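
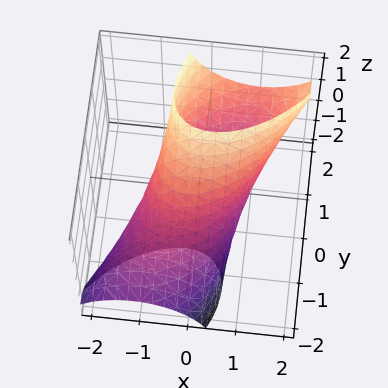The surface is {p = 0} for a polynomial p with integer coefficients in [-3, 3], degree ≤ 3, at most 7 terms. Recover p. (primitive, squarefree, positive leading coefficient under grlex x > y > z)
2*x^2 - 2*x*y + 2*y^2 - 3*y*z + z^2 - 2

First, degree: the shape is more complex than any degree-1 surface, so deg p = 2.
Then, reading off the gridlines: among the integer gridlines, it crosses the y-axis at y ∈ {-1, 1}; among the integer gridlines, it crosses the x-axis at x ∈ {-1, 1}.
Finally, the integer polynomial consistent with all of this is the stated p.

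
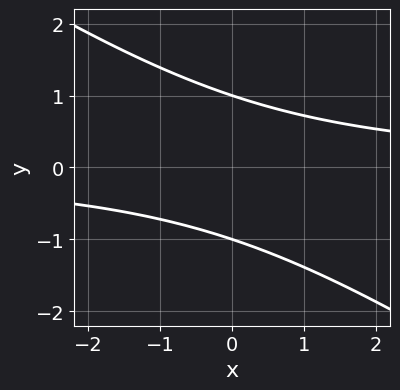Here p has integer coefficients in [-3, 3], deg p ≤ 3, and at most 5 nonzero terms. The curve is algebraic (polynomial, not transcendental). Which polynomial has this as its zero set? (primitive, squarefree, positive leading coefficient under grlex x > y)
2*x*y + 3*y^2 - 3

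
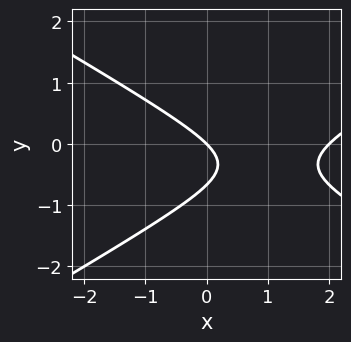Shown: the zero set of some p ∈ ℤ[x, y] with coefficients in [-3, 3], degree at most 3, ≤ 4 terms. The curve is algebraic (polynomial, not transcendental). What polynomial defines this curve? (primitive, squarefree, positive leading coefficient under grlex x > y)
1. Degree: a generic line meets the curve in up to 2 points, so deg p = 2.
2. Observable constraints: the x-axis gridline crossings are at x ∈ {0, 2}; one y-axis crossing is at y = 0.
3. These observations pin down the coefficients.

x^2 - 3*y^2 - 2*x - 2*y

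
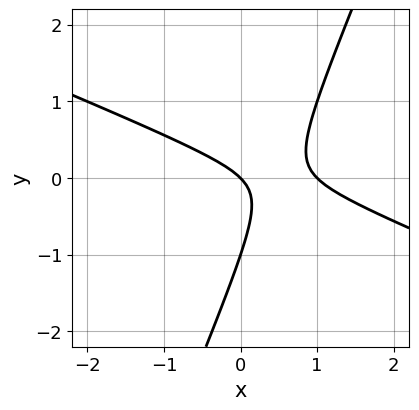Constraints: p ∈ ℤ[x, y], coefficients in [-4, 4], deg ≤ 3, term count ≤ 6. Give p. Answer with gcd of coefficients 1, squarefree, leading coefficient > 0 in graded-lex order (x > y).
x^2 + 2*x*y - y^2 - x - y

The degree is 2 — no degree-1 curve has this shape.
Observable constraints: the x-axis gridline crossings are at x ∈ {0, 1}; among the integer gridlines, it crosses the y-axis at y ∈ {-1, 0}.
Putting this together gives p.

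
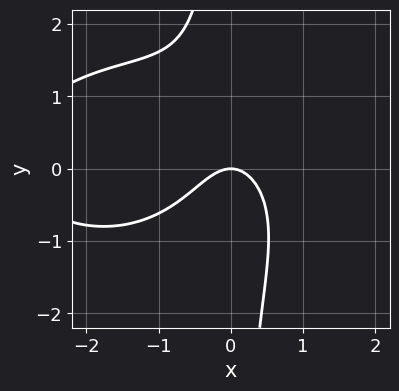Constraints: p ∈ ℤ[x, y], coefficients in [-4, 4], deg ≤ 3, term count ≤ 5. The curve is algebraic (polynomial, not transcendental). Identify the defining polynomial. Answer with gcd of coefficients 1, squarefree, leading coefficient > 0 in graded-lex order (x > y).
x^3 + 2*x*y^2 + 3*x^2 + 2*y

(a) The degree is 3 — no degree-2 curve has this shape.
(b) From the axis intercepts and sections: it meets the x-axis at x = 0 (among the integer gridlines); one y-axis crossing is at y = 0.
(c) Fitting integer coefficients to these (and the overall shape) gives p.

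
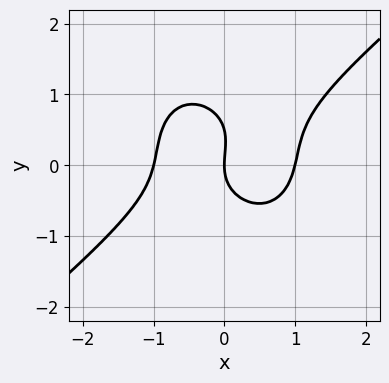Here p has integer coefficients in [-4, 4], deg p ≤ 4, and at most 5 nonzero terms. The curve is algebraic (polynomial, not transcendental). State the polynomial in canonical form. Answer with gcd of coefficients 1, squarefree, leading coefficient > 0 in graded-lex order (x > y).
The degree is 3 — a generic line meets the curve in up to 3 points.
From the axis intercepts and sections: one y-axis crossing is at y = 0; the x-axis gridline crossings are at x ∈ {-1, 0, 1}.
Fitting integer coefficients to these (and the overall shape) gives p.

2*x^3 - x^2*y - 2*y^3 + y^2 - 2*x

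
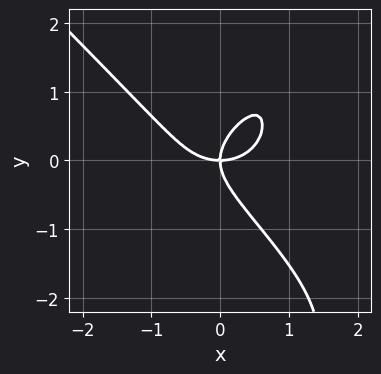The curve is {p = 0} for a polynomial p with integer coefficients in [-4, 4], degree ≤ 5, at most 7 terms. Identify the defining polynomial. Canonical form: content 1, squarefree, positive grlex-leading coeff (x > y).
2*x^3*y - 2*x*y^3 + 2*x^3 + 3*y^3 - 3*x*y

1. The degree is 4 — no degree-3 curve has this shape.
2. Checking where it meets the axes: one x-axis crossing is at x = 0; it meets the y-axis at y = 0 (among the integer gridlines).
3. Putting this together gives p.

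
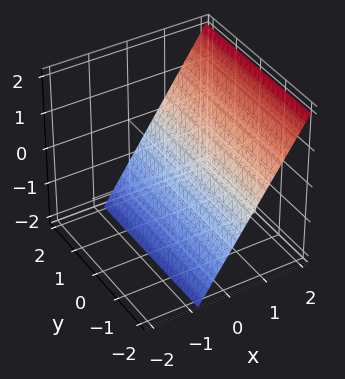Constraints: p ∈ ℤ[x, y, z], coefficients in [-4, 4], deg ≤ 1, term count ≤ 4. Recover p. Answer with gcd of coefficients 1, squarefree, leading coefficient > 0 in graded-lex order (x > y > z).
3*x - 2*z - 2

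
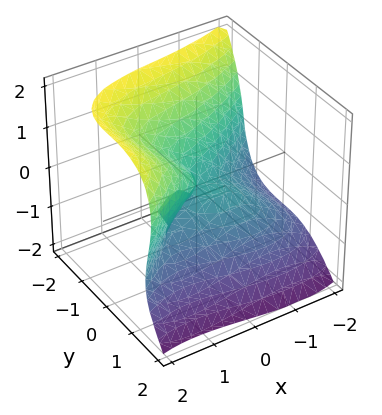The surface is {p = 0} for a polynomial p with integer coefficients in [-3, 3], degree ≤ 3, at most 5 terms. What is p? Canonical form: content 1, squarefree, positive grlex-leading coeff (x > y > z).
First, degree: the shape is more complex than any degree-2 surface, so deg p = 3.
Then, observable constraints: one x-axis crossing is at x = 0; it crosses the z-axis at the gridline z = 0.
Finally, solving for integer coefficients yields p as stated.

x^3 - 3*y^3 - 2*z^3 + 2*x*z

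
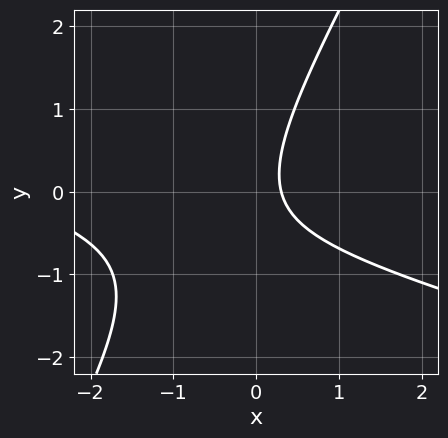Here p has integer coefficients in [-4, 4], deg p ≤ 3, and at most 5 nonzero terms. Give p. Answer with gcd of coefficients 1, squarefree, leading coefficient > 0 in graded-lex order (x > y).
deg p = 2. The shape is more complex than any degree-1 curve.
From the axis intercepts and sections: no y-intercept at any integer in the box.
The integer polynomial consistent with all of this is the stated p.

x^2 + 3*x*y - 2*y^2 + 3*x - 1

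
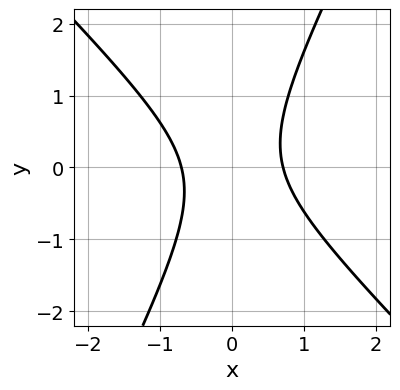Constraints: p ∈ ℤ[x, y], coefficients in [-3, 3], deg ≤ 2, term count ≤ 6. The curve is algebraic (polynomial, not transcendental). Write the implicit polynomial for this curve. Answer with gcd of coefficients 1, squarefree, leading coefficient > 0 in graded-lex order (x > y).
2*x^2 + x*y - y^2 - 1

deg p = 2. No degree-1 curve has this shape.
From the axis intercepts and sections: no y-intercept at any integer in the box.
Together with the visible shape, these determine p as stated.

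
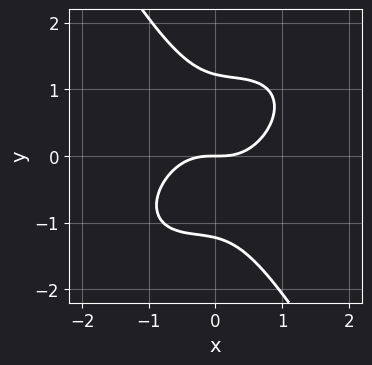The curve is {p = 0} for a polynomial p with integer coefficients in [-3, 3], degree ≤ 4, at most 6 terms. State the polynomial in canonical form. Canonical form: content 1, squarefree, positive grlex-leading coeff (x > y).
3*x^3 - 2*x^2*y + x*y^2 + 2*y^3 - 3*y

The degree is 3 — the shape is more complex than any degree-2 curve.
From the visible intercepts: one y-axis crossing is at y = 0; one x-axis crossing is at x = 0.
Assembling these constraints gives the stated polynomial.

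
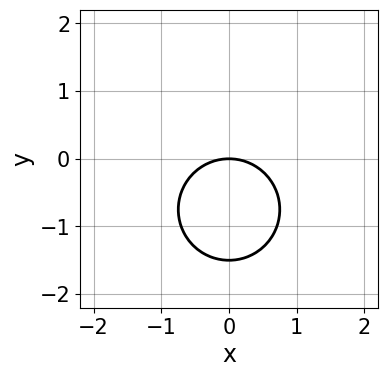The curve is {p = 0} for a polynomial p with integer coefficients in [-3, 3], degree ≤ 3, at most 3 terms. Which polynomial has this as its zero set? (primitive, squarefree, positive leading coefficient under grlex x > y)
1. deg p = 2. No degree-1 curve has this shape.
2. Symmetries: the x ↦ −x reflection is a symmetry, so x appears only in even powers.
3. Reading off the gridlines: it crosses the y-axis at the gridline y = 0; one x-axis crossing is at x = 0.
4. Putting this together gives p.

2*x^2 + 2*y^2 + 3*y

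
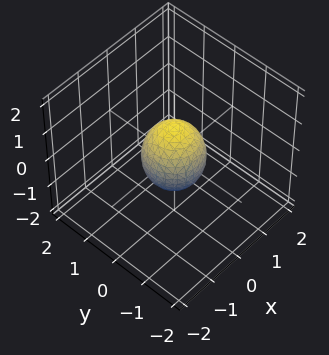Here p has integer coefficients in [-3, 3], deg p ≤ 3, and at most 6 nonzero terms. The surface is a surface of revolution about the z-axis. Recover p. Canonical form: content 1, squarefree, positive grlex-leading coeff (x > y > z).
(a) The degree is 2 — the shape is more complex than any degree-1 surface.
(b) Symmetries: every cross-section ⟂ z is a circle, so x, y appear only via x² + y².
(c) Reading off the gridlines: among the integer gridlines, it crosses the z-axis at z ∈ {-1, 1}; a circular section at z = 0 has radius between 0 and 1.
(d) Fitting integer coefficients to these (and the overall shape) gives p.

3*x^2 + 3*y^2 + 2*z^2 - 2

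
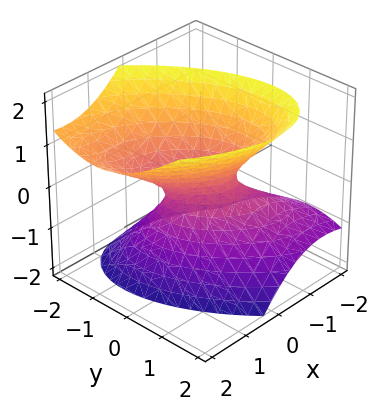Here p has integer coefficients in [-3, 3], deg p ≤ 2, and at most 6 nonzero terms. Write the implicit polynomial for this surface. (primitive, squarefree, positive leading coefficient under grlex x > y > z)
3*x^2 + 3*x*y - 3*x*z + 3*y^2 - 3*z^2 - 1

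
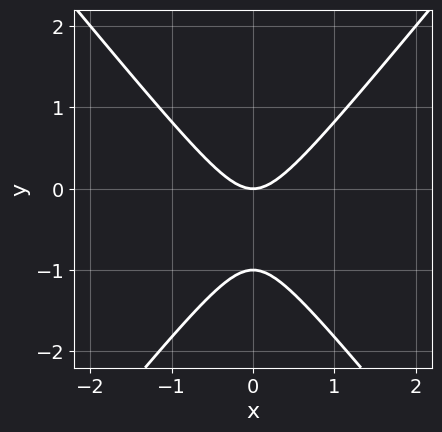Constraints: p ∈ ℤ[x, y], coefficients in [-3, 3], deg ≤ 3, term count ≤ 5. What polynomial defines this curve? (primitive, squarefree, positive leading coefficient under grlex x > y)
First, degree: a generic line meets the curve in up to 2 points, so deg p = 2.
Then, symmetries: it's symmetric under x → −x, forcing even powers of x.
Next, from the visible intercepts: among the integer gridlines, it crosses the y-axis at y ∈ {-1, 0}; it meets the x-axis at x = 0 (among the integer gridlines).
Finally, assembling these constraints gives the stated polynomial.

3*x^2 - 2*y^2 - 2*y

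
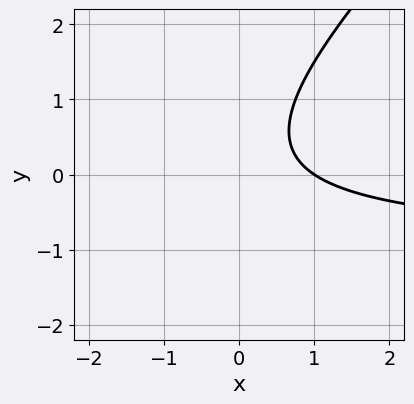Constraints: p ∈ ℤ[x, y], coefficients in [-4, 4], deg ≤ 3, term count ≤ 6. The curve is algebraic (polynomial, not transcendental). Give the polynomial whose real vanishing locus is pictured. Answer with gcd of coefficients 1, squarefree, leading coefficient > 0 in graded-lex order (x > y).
First, degree: the shape is more complex than any degree-1 curve, so deg p = 2.
Next, from the visible intercepts: one x-axis crossing is at x = 1; the curve avoids every integer y-axis point in the box.
Finally, fitting integer coefficients to these (and the overall shape) gives p.

2*x*y - 2*y^2 + 2*x + y - 2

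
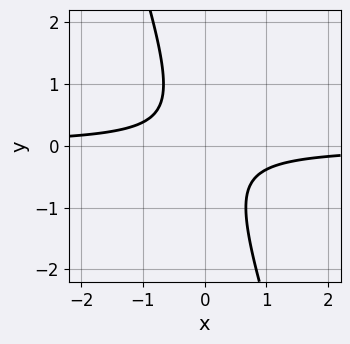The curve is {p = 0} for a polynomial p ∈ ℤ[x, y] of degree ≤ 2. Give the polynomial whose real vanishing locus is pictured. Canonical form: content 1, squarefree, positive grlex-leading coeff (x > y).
3*x*y + y^2 + 1

1. deg p = 2.
2. From the axis intercepts and sections: no y-intercept at any integer in the box; it misses every integer gridline on the x-axis.
3. Solving for integer coefficients yields p as stated.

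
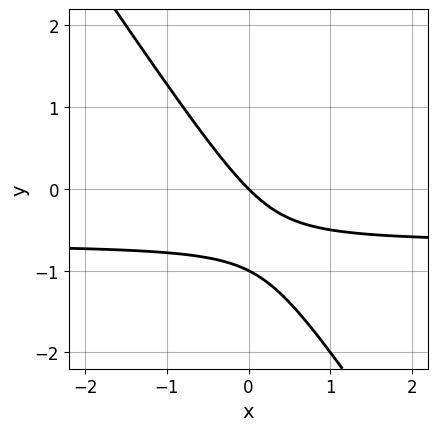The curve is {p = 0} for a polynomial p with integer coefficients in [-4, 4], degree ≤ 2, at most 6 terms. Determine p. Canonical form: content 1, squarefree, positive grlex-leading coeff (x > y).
3*x*y + 2*y^2 + 2*x + 2*y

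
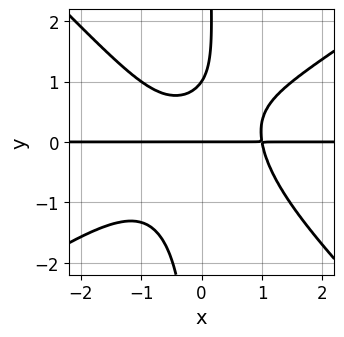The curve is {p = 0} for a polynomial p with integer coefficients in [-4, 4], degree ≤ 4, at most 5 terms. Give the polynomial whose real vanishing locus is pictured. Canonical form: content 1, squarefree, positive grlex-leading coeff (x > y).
2*x^3*y - x^2*y^2 - 3*x*y^3 + 2*y^2 - 2*y

(a) Degree: no degree-3 curve has this shape, so deg p = 4.
(b) From the visible intercepts: among the integer gridlines, it crosses the y-axis at y ∈ {0, 1}; every point of the x-axis in the box is on the curve.
(c) The integer polynomial consistent with all of this is the stated p.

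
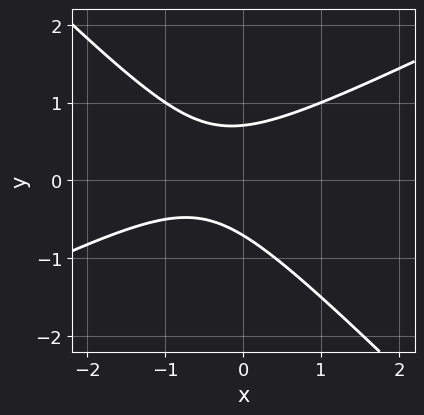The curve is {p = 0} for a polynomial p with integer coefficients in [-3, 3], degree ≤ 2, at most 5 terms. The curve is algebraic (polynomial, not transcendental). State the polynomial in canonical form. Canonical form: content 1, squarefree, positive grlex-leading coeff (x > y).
x^2 - x*y - 2*y^2 + x + 1

(a) The degree is 2 — a generic line meets the curve in up to 2 points.
(b) Reading off the gridlines: it misses every integer gridline on the x-axis.
(c) These observations pin down the coefficients.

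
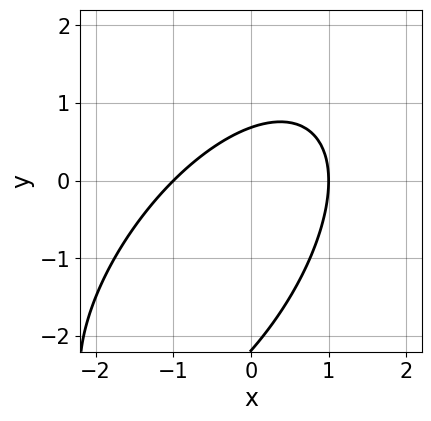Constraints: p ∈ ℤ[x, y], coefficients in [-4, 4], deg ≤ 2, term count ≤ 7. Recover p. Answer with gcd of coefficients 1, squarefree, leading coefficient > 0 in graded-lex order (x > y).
3*x^2 - 3*x*y + 2*y^2 + 3*y - 3

(a) Degree: a generic line meets the curve in up to 2 points, so deg p = 2.
(b) Against the integer gridlines: among the integer gridlines, it crosses the x-axis at x ∈ {-1, 1}.
(c) Putting this together gives p.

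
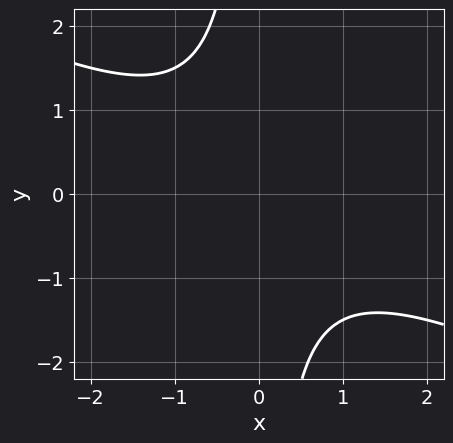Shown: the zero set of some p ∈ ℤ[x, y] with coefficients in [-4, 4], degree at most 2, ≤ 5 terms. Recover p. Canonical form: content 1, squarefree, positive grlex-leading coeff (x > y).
First, deg p = 2. The shape is more complex than any degree-1 curve.
Then, from the axis intercepts and sections: the curve avoids every integer y-axis point in the box; no x-intercept at any integer in the box.
Finally, fitting integer coefficients to these (and the overall shape) gives p.

x^2 + 2*x*y + 2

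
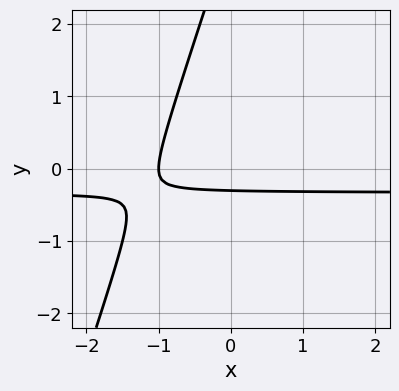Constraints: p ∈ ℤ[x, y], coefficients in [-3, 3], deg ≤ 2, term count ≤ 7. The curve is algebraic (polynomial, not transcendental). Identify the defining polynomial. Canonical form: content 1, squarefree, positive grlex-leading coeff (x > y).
3*x*y - y^2 + x + 3*y + 1

Degree: a generic line meets the curve in up to 2 points, so deg p = 2.
Reading off the gridlines: one x-axis crossing is at x = -1.
Fitting integer coefficients to these (and the overall shape) gives p.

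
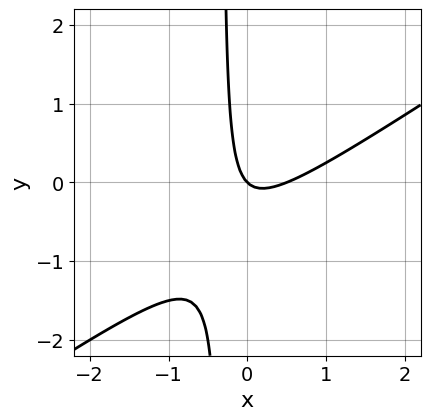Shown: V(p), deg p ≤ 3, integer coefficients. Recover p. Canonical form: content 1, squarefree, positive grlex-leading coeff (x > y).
deg p = 2.
From the visible intercepts: it crosses the x-axis at the gridline x = 0; one y-axis crossing is at y = 0.
Assembling these constraints gives the stated polynomial.

2*x^2 - 3*x*y - x - y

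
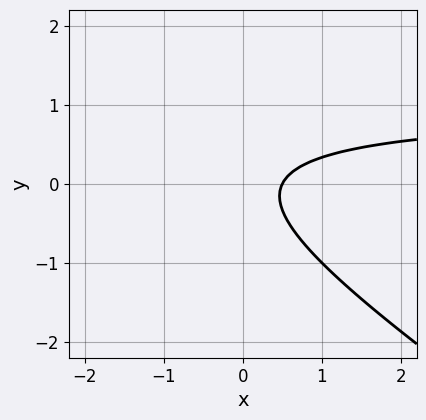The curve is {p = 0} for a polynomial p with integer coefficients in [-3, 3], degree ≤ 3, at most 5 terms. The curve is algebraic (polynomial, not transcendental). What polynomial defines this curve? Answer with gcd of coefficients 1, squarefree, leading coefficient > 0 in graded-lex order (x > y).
2*x*y + 3*y^2 - 2*x + 1

(a) The degree is 2 — no degree-1 curve has this shape.
(b) Reading off the gridlines: the curve avoids every integer y-axis point in the box.
(c) Matching integer coefficients to the picture gives p.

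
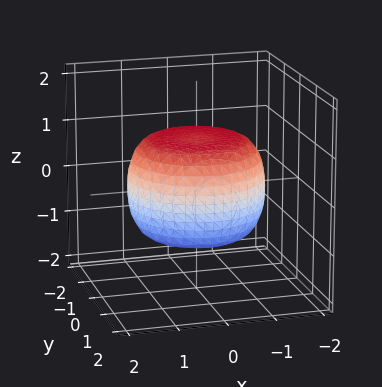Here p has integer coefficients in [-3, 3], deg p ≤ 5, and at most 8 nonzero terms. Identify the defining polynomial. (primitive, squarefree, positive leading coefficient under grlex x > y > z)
x^4 + 2*x^2*y^2 + y^4 - x^2 - y^2 + 2*z^2 - 2

1. Degree: the shape is more complex than any degree-3 surface, so deg p = 4.
2. Symmetries: the z-axis is an axis of rotation, so x and y enter only as x² + y².
3. Reading off the gridlines: a circular section at z = 1 has radius exactly 1; among the integer gridlines, it crosses the z-axis at z ∈ {-1, 1}.
4. The integer polynomial consistent with all of this is the stated p.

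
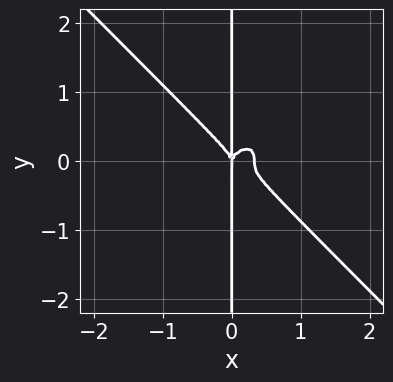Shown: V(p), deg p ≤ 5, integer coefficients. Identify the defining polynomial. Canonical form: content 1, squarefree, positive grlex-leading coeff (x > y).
1. The degree is 4 — no degree-3 curve has this shape.
2. From the visible intercepts: every point of the y-axis in the box is on the curve; it meets the x-axis at x = 0 (among the integer gridlines).
3. Fitting integer coefficients to these (and the overall shape) gives p.

3*x^4 + 3*x*y^3 - x^3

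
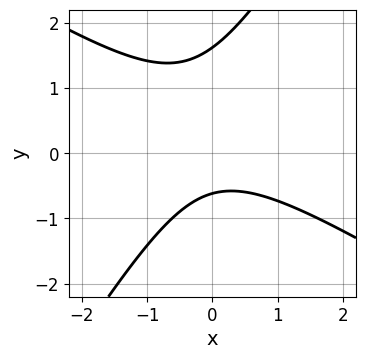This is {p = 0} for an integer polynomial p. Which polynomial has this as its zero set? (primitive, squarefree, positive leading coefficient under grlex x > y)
x^2 + x*y - y^2 + y + 1

1. Degree: the shape is more complex than any degree-1 curve, so deg p = 2.
2. From the visible intercepts: it misses every integer gridline on the x-axis.
3. Assembling these constraints gives the stated polynomial.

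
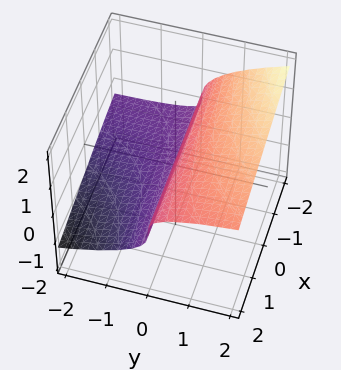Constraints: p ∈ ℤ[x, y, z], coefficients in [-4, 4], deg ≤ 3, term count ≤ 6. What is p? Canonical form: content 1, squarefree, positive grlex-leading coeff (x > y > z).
(a) deg p = 3. The shape is more complex than any degree-2 surface.
(b) Checking where it meets the axes: every point of the x-axis in the box is on the surface; it crosses the y-axis at the gridline y = 0; one z-axis crossing is at z = 0.
(c) Assembling these constraints gives the stated polynomial.

x*y*z + 3*z^3 - y*z - 2*y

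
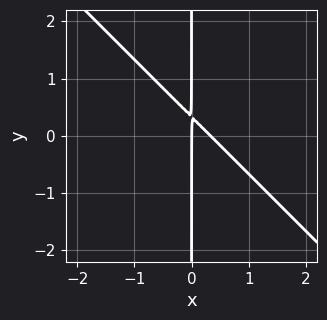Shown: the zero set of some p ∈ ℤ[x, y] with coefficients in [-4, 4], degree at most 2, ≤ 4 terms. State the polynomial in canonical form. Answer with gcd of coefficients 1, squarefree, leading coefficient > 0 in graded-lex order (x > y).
deg p = 2. The shape is more complex than any degree-1 curve.
Against the integer gridlines: every point of the y-axis in the box is on the curve; it meets the x-axis at x = 0 (among the integer gridlines).
The integer polynomial consistent with all of this is the stated p.

3*x^2 + 3*x*y - x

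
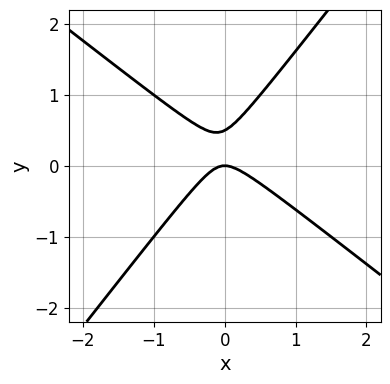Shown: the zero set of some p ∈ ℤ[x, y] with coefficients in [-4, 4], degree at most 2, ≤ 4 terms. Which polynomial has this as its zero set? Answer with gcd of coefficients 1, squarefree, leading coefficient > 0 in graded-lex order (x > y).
1. deg p = 2. No degree-1 curve has this shape.
2. From the axis intercepts and sections: it meets the y-axis at y = 0 (among the integer gridlines); it meets the x-axis at x = 0 (among the integer gridlines).
3. These observations pin down the coefficients.

2*x^2 + x*y - 2*y^2 + y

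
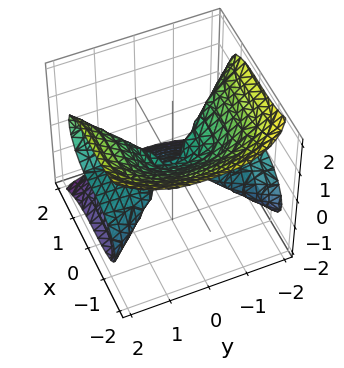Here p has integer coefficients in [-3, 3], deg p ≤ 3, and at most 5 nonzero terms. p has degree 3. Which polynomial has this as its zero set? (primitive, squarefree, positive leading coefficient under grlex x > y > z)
2*x^3 - 2*y^2*z + 3*z^3

The degree is 3 — a generic line meets the surface in up to 3 points.
Observable constraints: every point of the y-axis in the box is on the surface; it meets the x-axis at x = 0 (among the integer gridlines).
Solving for integer coefficients yields p as stated.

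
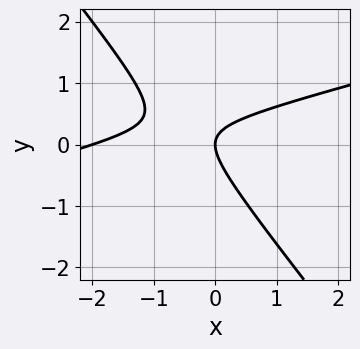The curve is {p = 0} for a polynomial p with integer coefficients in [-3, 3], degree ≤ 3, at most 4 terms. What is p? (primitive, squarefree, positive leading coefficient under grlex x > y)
x^2 - 3*x*y - 3*y^2 + 2*x

(a) deg p = 2.
(b) Against the integer gridlines: one y-axis crossing is at y = 0; among the integer gridlines, it crosses the x-axis at x ∈ {-2, 0}.
(c) Assembling these constraints gives the stated polynomial.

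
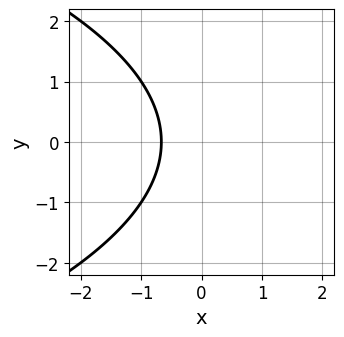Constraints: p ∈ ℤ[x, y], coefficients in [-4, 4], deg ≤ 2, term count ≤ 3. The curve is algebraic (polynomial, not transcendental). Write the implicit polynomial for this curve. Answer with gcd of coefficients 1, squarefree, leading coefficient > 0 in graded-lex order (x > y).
1. The degree is 2 — no degree-1 curve has this shape.
2. Symmetries: it's symmetric under y → −y, forcing even powers of y.
3. From the visible intercepts: no y-intercept at any integer in the box.
4. Putting this together gives p.

y^2 + 3*x + 2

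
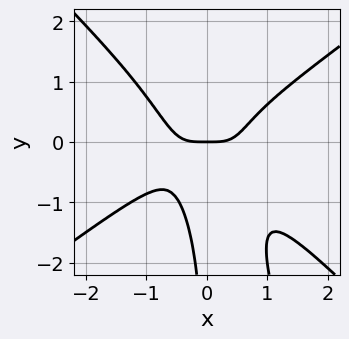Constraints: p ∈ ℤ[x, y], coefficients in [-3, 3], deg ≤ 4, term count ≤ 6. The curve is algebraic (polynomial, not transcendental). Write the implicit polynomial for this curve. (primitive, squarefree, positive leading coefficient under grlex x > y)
(a) deg p = 4. No degree-3 curve has this shape.
(b) Observable constraints: it crosses the x-axis at the gridline x = 0; it crosses the y-axis at the gridline y = 0.
(c) Putting this together gives p.

2*x^4 - 3*x^2*y^2 - x*y^3 - y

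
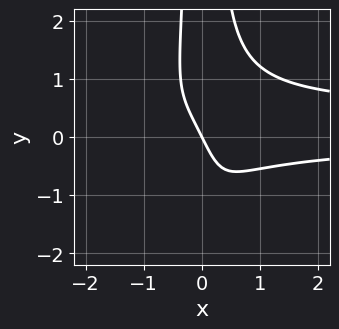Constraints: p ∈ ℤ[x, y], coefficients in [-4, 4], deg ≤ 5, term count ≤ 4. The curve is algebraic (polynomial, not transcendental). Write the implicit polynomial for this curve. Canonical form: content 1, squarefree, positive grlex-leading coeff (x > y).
3*x^2*y^2 - x^2*y - 2*x - y

The degree is 4 — the shape is more complex than any degree-3 curve.
Observable constraints: it meets the x-axis at x = 0 (among the integer gridlines); one y-axis crossing is at y = 0.
Putting this together gives p.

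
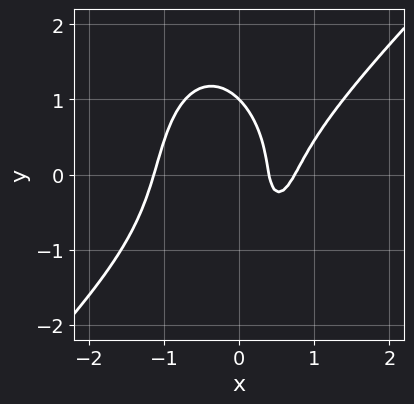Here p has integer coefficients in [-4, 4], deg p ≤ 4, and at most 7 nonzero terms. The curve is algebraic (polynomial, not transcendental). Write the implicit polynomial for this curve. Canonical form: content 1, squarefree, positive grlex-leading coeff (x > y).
3*x^3 - 2*x^2*y - y^3 - 3*x + 1

(a) deg p = 3. No degree-2 curve has this shape.
(b) Against the integer gridlines: one y-axis crossing is at y = 1.
(c) Assembling these constraints gives the stated polynomial.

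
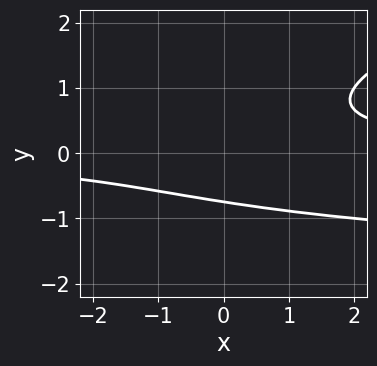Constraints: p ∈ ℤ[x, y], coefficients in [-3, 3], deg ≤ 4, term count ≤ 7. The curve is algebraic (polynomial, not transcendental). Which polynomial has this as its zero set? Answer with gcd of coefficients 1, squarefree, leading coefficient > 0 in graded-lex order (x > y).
x*y^2 - 3*y^3 + 2*x*y - y - 2

deg p = 3. A generic line meets the curve in up to 3 points.
Against the integer gridlines: it misses every integer gridline on the x-axis.
These observations pin down the coefficients.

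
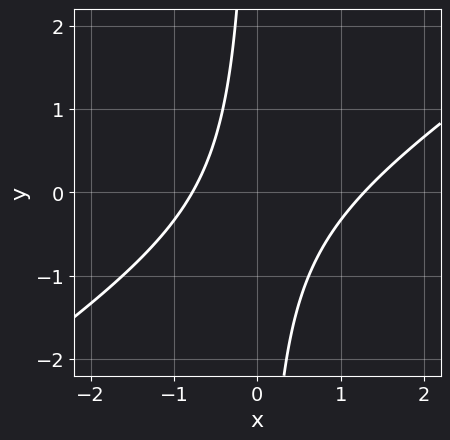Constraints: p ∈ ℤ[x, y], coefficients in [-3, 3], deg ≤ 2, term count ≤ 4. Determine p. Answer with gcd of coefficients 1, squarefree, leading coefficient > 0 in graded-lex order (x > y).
1. The degree is 2 — a generic line meets the curve in up to 2 points.
2. Observable constraints: no y-intercept at any integer in the box.
3. Matching integer coefficients to the picture gives p.

2*x^2 - 3*x*y - x - 2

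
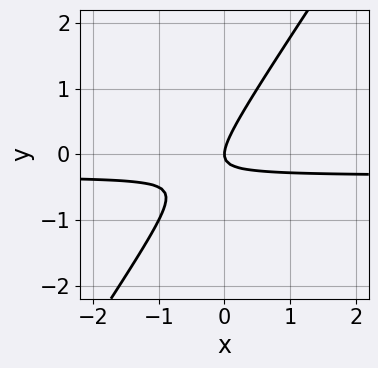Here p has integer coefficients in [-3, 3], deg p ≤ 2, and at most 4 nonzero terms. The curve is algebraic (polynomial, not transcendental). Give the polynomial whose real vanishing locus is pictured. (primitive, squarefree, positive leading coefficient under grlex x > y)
3*x*y - 2*y^2 + x

First, the degree is 2 — no degree-1 curve has this shape.
Then, from the axis intercepts and sections: it crosses the x-axis at the gridline x = 0; it meets the y-axis at y = 0 (among the integer gridlines).
Finally, the integer polynomial consistent with all of this is the stated p.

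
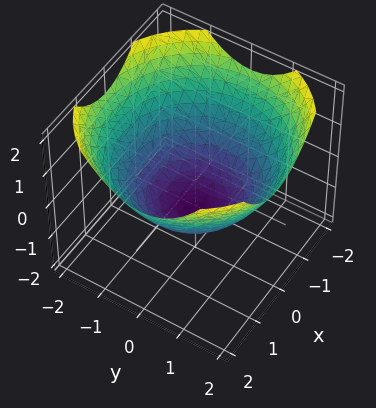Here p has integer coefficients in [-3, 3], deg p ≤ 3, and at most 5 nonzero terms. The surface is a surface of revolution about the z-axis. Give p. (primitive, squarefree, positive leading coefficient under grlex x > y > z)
(a) Degree: the shape is more complex than any degree-1 surface, so deg p = 2.
(b) Symmetry: the surface is invariant under rotation about z: p = q(x² + y², z).
(c) From the axis intercepts and sections: a circular section at z = 0 has radius between 1 and 2; one z-axis crossing is at z = -1.
(d) Putting this together gives p.

x^2 + y^2 - 2*z - 2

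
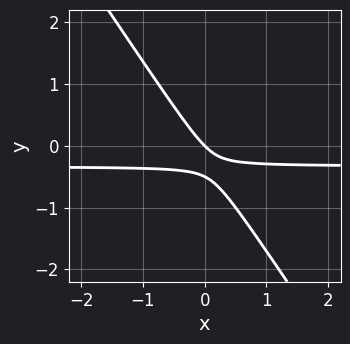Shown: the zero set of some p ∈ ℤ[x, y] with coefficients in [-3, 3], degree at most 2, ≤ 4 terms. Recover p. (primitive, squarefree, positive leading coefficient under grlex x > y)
3*x*y + 2*y^2 + x + y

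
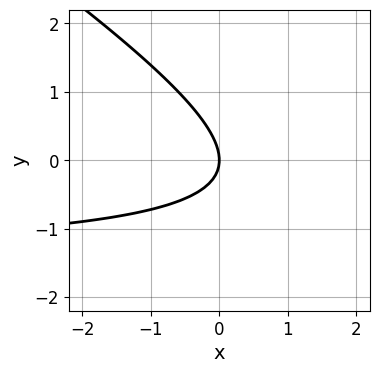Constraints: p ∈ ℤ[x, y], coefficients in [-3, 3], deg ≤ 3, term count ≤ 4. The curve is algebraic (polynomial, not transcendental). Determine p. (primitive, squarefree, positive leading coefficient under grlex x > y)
First, degree: no degree-1 curve has this shape, so deg p = 2.
Next, reading off the gridlines: it meets the x-axis at x = 0 (among the integer gridlines); it meets the y-axis at y = 0 (among the integer gridlines).
Finally, the integer polynomial consistent with all of this is the stated p.

2*x*y + 3*y^2 + 3*x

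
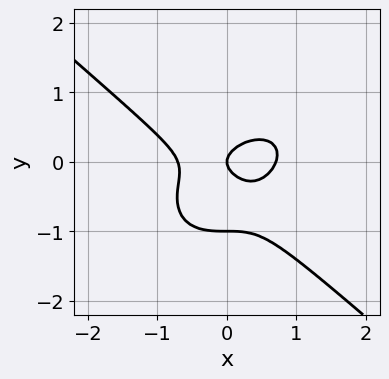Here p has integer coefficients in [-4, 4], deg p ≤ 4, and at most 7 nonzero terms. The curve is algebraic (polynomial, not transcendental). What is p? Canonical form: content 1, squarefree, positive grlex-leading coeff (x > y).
2*x^3 + 3*y^3 - x*y + 3*y^2 - x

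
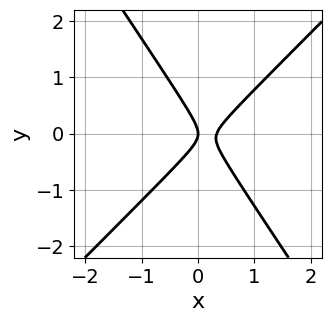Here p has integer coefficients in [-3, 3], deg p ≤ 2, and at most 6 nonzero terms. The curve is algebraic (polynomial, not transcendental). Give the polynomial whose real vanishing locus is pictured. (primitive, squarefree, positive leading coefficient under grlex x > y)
3*x^2 - x*y - 2*y^2 - x

1. Degree: no degree-1 curve has this shape, so deg p = 2.
2. Observable constraints: one y-axis crossing is at y = 0; one x-axis crossing is at x = 0.
3. Assembling these constraints gives the stated polynomial.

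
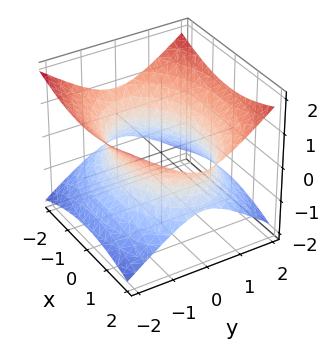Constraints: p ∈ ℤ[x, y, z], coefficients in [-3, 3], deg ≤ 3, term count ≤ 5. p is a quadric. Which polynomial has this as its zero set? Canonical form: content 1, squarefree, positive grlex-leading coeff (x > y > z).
x^2 + 2*y^2 - 3*z^2 - 3

Degree: an hourglass — one-sheet hyperboloid; a quadric, so deg p = 2.
Symmetries: mirror symmetry z ↦ −z ⇒ only even powers of z; it's symmetric under y → −y, forcing even powers of y; it's symmetric under x → −x, forcing even powers of x.
Observable constraints: it misses every integer gridline on the z-axis.
Together with the visible shape, these determine p as stated.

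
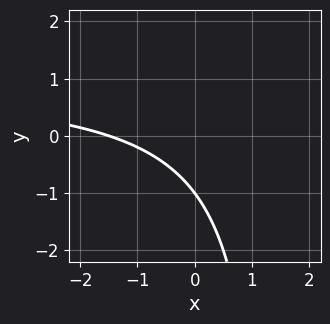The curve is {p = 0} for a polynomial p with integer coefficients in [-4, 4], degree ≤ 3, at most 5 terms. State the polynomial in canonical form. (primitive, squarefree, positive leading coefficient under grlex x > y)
1. deg p = 2.
2. From the visible intercepts: it meets the y-axis at y = -1 (among the integer gridlines).
3. Solving for integer coefficients yields p as stated.

2*x*y - 2*x - 3*y - 3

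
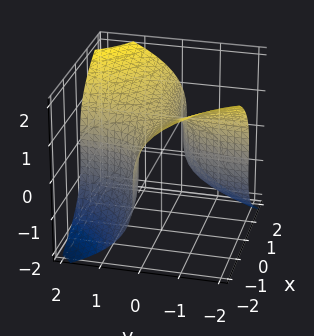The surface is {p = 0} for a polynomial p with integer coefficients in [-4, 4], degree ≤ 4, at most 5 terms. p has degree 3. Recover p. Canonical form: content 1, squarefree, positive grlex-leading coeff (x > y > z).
1. Degree: the shape is more complex than any degree-2 surface, so deg p = 3.
2. Reading off the gridlines: it misses every integer gridline on the y-axis; it meets the z-axis at z = 1 (among the integer gridlines); the surface avoids every integer x-axis point in the box.
3. Putting this together gives p.

z^3 - 3*x*y - 1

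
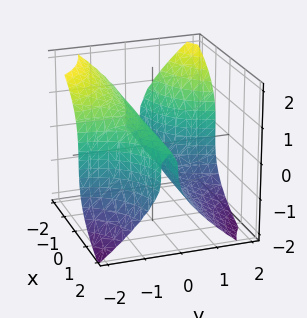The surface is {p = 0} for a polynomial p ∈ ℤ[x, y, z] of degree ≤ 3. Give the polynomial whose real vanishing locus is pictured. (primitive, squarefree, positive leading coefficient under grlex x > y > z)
1. deg p = 3.
2. Checking where it meets the axes: one z-axis crossing is at z = 0; the visible x-axis segment lies entirely on the surface.
3. Matching integer coefficients to the picture gives p.

3*x*y^2 + 2*z^3 + 3*y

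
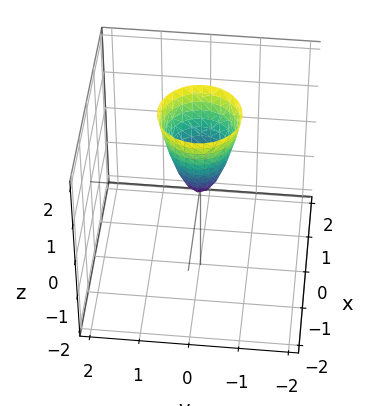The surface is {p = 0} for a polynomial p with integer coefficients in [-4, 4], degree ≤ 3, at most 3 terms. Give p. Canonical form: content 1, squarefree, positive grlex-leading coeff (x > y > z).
First, degree: a single bowl opening along one axis; a quadric, so deg p = 2.
Next, symmetry: the z-axis is an axis of rotation, so x and y enter only as x² + y².
Then, from the visible intercepts: one x-axis crossing is at x = 0; a circular section at z = 1 has radius between 0 and 1.
Finally, these observations pin down the coefficients.

3*x^2 + 3*y^2 - z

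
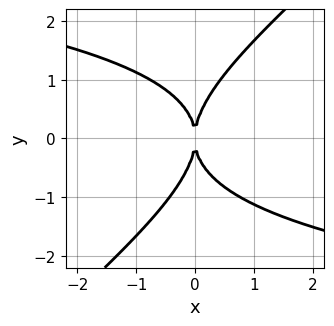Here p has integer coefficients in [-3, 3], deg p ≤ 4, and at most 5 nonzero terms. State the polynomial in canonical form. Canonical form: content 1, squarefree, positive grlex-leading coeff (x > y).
The degree is 4 — a generic line meets the curve in up to 4 points.
Observable constraints: one y-axis crossing is at y = 0; one x-axis crossing is at x = 0.
Fitting integer coefficients to these (and the overall shape) gives p.

x*y^3 - y^4 + 3*x^2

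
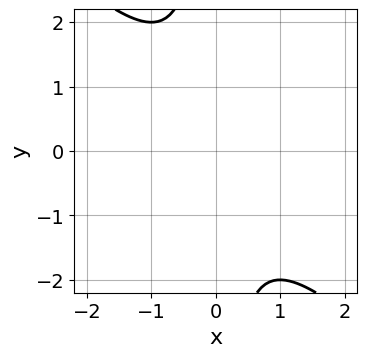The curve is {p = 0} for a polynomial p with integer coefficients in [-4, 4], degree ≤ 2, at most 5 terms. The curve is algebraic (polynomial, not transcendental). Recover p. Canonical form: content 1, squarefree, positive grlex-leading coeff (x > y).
(a) The degree is 2 — a generic line meets the curve in up to 2 points.
(b) Checking where it meets the axes: no x-intercept at any integer in the box; it misses every integer gridline on the y-axis.
(c) Together with the visible shape, these determine p as stated.

x^2 + x*y + 1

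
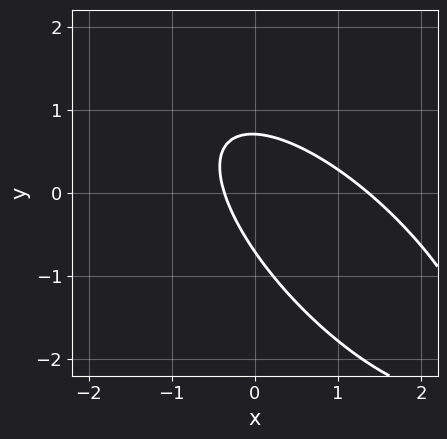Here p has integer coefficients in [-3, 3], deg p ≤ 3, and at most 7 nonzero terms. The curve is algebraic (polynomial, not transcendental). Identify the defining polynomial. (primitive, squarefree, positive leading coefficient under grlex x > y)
2*x^2 + 3*x*y + 2*y^2 - 2*x - 1

(a) The degree is 2 — no degree-1 curve has this shape.
(b) Solving for integer coefficients yields p as stated.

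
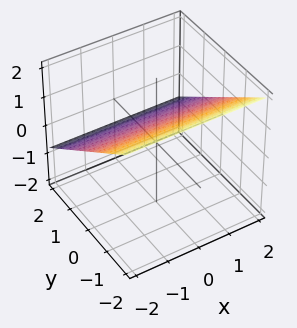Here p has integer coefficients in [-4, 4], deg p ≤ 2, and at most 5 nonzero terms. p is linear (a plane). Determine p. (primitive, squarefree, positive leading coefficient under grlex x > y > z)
The degree is 1 — the surface is flat (a plane).
Reading off the gridlines: it misses every integer gridline on the x-axis; one y-axis crossing is at y = 1.
Matching integer coefficients to the picture gives p.

2*y + 3*z - 2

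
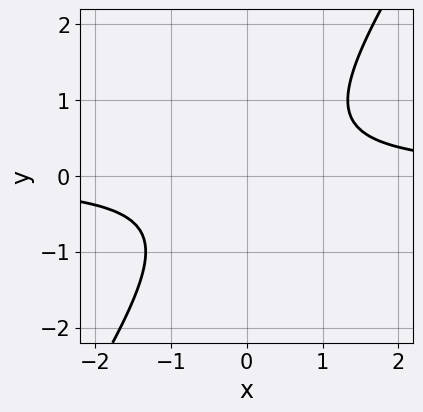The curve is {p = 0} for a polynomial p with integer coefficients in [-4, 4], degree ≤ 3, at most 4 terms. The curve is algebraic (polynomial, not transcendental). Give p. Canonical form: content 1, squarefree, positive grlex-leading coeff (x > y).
3*x*y - 2*y^2 - 2

1. Degree: the shape is more complex than any degree-1 curve, so deg p = 2.
2. Reading off the gridlines: no y-intercept at any integer in the box; no x-intercept at any integer in the box.
3. The integer polynomial consistent with all of this is the stated p.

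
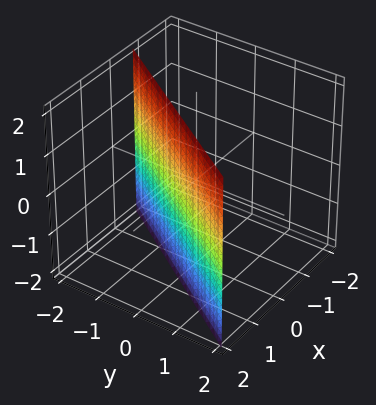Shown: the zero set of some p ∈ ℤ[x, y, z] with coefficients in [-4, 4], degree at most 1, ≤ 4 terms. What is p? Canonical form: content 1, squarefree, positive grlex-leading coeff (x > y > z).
deg p = 1. The surface is flat (a plane).
Reading off the gridlines: the surface avoids every integer z-axis point in the box; one y-axis crossing is at y = -1.
Solving for integer coefficients yields p as stated.

3*x - 2*y - 2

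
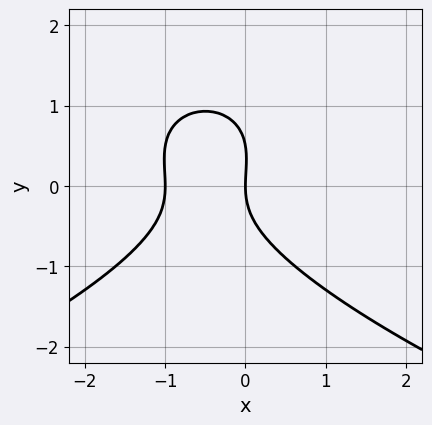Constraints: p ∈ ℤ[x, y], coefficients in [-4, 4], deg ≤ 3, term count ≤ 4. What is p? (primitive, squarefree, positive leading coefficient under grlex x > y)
2*y^3 + 3*x^2 - y^2 + 3*x

1. deg p = 3.
2. Checking where it meets the axes: among the integer gridlines, it crosses the x-axis at x ∈ {-1, 0}; one y-axis crossing is at y = 0.
3. Solving for integer coefficients yields p as stated.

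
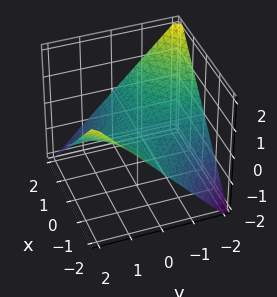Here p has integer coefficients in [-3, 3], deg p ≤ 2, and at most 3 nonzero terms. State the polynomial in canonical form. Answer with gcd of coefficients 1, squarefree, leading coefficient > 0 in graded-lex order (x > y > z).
First, deg p = 2. A hyperbolic paraboloid; a quadric.
Then, from the visible intercepts: the visible x-axis segment lies entirely on the surface; the visible y-axis segment lies entirely on the surface; it meets the z-axis at z = 0 (among the integer gridlines).
Finally, these observations pin down the coefficients.

x*y + 2*z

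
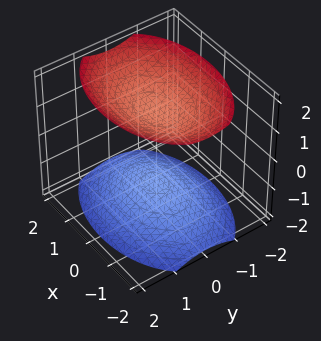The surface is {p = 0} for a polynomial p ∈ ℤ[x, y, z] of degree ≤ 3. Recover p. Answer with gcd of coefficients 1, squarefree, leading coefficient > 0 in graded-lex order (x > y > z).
1. There are 2 components. Treating them together as one polynomial.
2. deg p = 2. Two sheets facing apart; a quadric.
3. Symmetries: it's symmetric under x → −x, forcing even powers of x; it's symmetric under z → −z, forcing even powers of z; mirror symmetry y ↦ −y ⇒ only even powers of y.
4. From the axis intercepts and sections: it misses every integer gridline on the y-axis; no x-intercept at any integer in the box.
5. Fitting integer coefficients to these (and the overall shape) gives p.

x^2 + 2*y^2 - 2*z^2 + 3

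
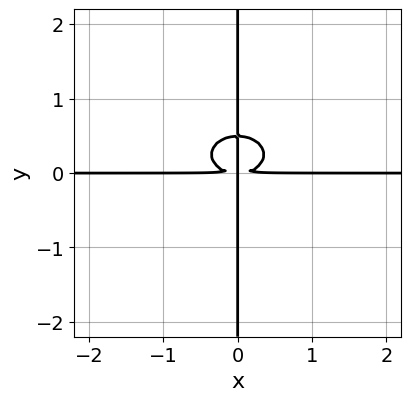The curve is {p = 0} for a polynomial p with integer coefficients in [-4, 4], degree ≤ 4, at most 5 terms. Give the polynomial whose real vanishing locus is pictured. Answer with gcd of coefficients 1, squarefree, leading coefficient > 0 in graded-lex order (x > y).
x^3*y + 2*x*y^3 - x*y^2

(a) Degree: no degree-3 curve has this shape, so deg p = 4.
(b) Reading off the gridlines: every point of the x-axis in the box is on the curve; the visible y-axis segment lies entirely on the curve.
(c) Together with the visible shape, these determine p as stated.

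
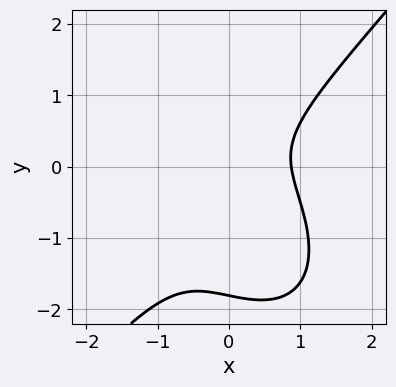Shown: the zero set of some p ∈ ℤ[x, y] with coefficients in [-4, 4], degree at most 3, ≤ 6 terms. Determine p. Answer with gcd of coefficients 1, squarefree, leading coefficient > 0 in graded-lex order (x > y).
3*x^3 - 2*y^3 + x*y - 3*y^2 - 2

First, degree: no degree-2 curve has this shape, so deg p = 3.
Finally, matching integer coefficients to the picture gives p.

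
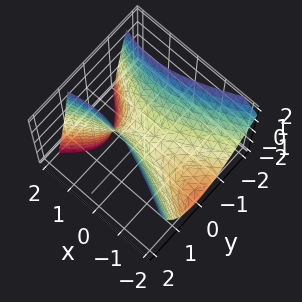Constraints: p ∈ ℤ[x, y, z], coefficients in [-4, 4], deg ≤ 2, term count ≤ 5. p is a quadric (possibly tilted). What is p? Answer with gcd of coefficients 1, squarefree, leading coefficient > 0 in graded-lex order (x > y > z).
1. deg p = 2. A generic line meets the surface in up to 2 points.
2. Against the integer gridlines: one z-axis crossing is at z = 0; it meets the y-axis at y = 0 (among the integer gridlines).
3. The integer polynomial consistent with all of this is the stated p.

x^2 - x*z - 3*y^2 - y*z + 2*z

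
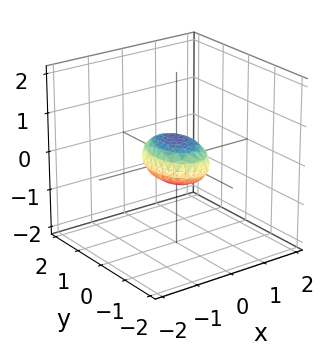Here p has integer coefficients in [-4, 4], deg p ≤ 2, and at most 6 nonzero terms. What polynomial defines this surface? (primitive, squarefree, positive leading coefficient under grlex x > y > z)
(a) The degree is 2 — bounded and convex; a quadric.
(b) Symmetries: mirror symmetry z ↦ −z ⇒ only even powers of z; it's symmetric under x → −x, forcing even powers of x; the y ↦ −y reflection is a symmetry, so y appears only in even powers.
(c) Against the integer gridlines: among the integer gridlines, it crosses the y-axis at y ∈ {-1, 1}.
(d) Assembling these constraints gives the stated polynomial.

2*x^2 + y^2 + 3*z^2 - 1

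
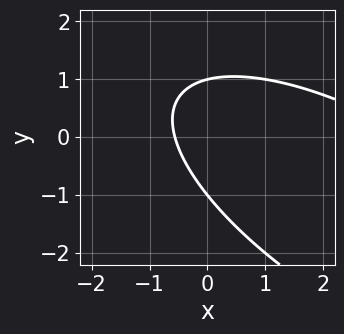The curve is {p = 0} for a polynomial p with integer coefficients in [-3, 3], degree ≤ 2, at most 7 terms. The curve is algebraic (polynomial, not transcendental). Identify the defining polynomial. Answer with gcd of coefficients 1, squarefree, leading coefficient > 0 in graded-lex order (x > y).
x^2 + 2*x*y + 2*y^2 - 3*x - 2

1. Degree: no degree-1 curve has this shape, so deg p = 2.
2. From the visible intercepts: the y-axis gridline crossings are at y ∈ {-1, 1}.
3. These observations pin down the coefficients.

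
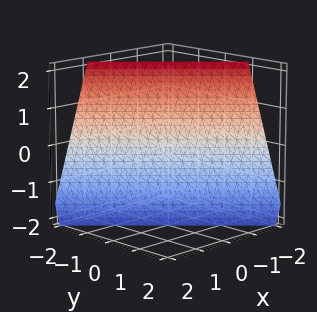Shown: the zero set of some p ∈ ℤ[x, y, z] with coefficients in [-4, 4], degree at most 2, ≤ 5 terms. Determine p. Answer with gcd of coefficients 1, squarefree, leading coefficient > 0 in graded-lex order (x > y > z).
1. deg p = 1.
2. Checking where it meets the axes: it crosses the z-axis at the gridline z = -2.
3. The integer polynomial consistent with all of this is the stated p.

3*x + 3*y + z + 2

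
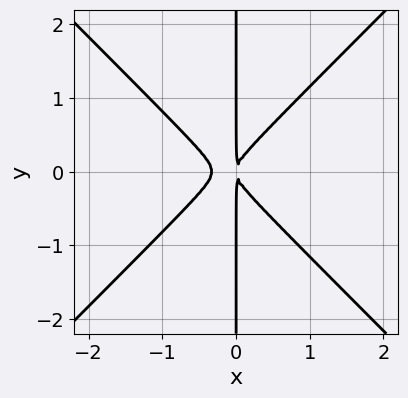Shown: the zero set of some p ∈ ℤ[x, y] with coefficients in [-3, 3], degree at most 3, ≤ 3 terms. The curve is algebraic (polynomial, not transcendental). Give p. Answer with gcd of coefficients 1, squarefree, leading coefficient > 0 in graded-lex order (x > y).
3*x^3 - 3*x*y^2 + x^2

Degree: a generic line meets the curve in up to 3 points, so deg p = 3.
Symmetries: mirror symmetry y ↦ −y ⇒ only even powers of y.
Reading off the gridlines: the visible y-axis segment lies entirely on the curve.
Matching integer coefficients to the picture gives p.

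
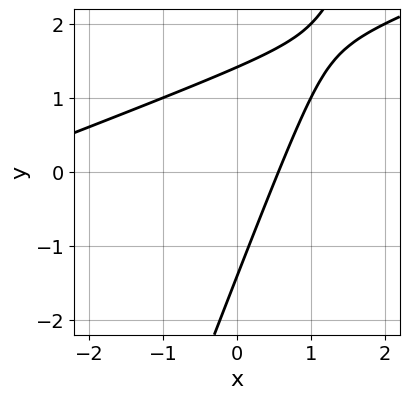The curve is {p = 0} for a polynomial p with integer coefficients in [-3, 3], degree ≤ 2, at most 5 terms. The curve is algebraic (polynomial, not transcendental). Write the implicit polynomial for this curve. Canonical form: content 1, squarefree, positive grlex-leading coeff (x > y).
1. The degree is 2 — the shape is more complex than any degree-1 curve.
2. Putting this together gives p.

x^2 - 3*x*y + y^2 + 3*x - 2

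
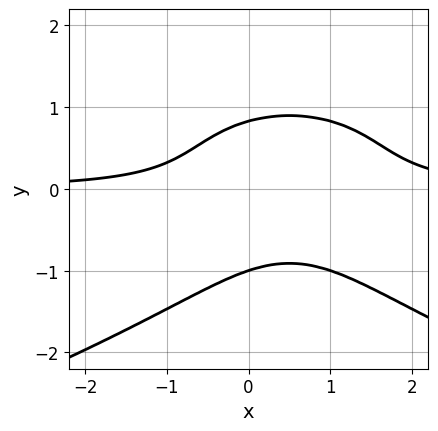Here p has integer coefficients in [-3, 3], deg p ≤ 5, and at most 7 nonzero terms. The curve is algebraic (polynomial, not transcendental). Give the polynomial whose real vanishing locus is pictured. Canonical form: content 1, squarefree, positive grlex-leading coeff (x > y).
3*y^4 + 3*x^2*y + y^3 - 3*x*y - 2

(a) Degree: a generic line meets the curve in up to 4 points, so deg p = 4.
(b) Observable constraints: it meets the y-axis at y = -1 (among the integer gridlines); it misses every integer gridline on the x-axis.
(c) Matching integer coefficients to the picture gives p.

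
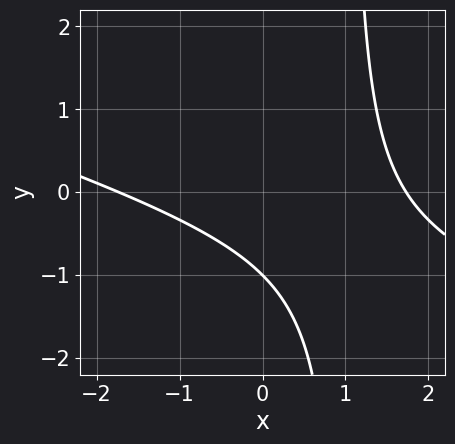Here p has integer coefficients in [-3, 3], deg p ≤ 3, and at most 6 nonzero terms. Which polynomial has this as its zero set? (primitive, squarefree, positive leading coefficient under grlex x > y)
First, deg p = 2.
Next, checking where it meets the axes: it meets the y-axis at y = -1 (among the integer gridlines).
Finally, together with the visible shape, these determine p as stated.

x^2 + 3*x*y - 3*y - 3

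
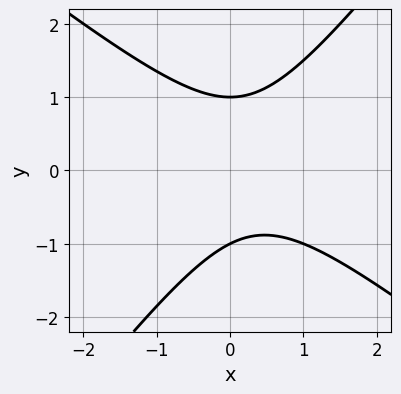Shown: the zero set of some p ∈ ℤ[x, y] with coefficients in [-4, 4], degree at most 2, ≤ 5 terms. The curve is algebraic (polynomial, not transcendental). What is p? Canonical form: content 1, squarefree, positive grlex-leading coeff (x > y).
2*x^2 + x*y - 2*y^2 - x + 2

(a) deg p = 2. No degree-1 curve has this shape.
(b) Checking where it meets the axes: the y-axis gridline crossings are at y ∈ {-1, 1}; no x-intercept at any integer in the box.
(c) Matching integer coefficients to the picture gives p.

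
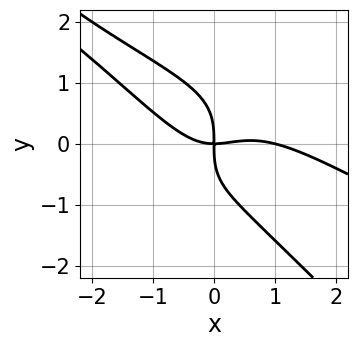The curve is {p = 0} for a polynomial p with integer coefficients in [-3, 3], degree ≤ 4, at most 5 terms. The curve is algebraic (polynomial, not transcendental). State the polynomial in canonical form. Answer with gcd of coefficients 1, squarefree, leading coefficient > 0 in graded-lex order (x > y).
(a) The degree is 4 — no degree-3 curve has this shape.
(b) Checking where it meets the axes: among the integer gridlines, it crosses the x-axis at x ∈ {0, 1}; it meets the y-axis at y = 0 (among the integer gridlines).
(c) Assembling these constraints gives the stated polynomial.

x^4 + 2*x^3*y + y^4 - x^3 + 2*x*y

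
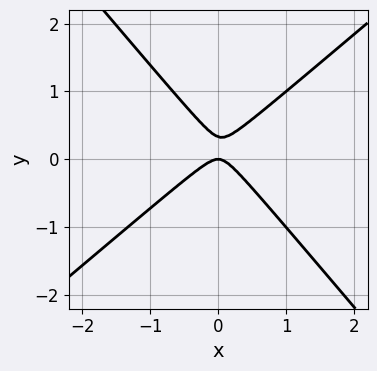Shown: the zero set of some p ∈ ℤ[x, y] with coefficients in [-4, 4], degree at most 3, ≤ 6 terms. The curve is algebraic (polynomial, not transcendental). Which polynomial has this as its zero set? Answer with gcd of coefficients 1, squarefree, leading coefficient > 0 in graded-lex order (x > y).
3*x^2 - x*y - 3*y^2 + y

1. The degree is 2 — the shape is more complex than any degree-1 curve.
2. From the visible intercepts: it meets the x-axis at x = 0 (among the integer gridlines); one y-axis crossing is at y = 0.
3. Assembling these constraints gives the stated polynomial.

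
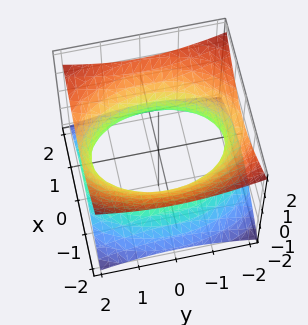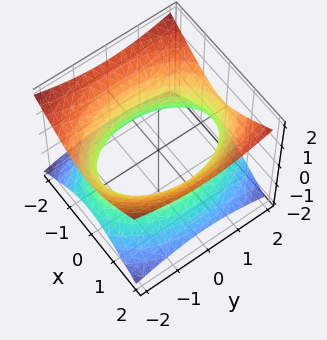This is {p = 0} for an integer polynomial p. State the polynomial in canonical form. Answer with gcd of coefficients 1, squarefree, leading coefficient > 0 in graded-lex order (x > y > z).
2*x^2 + y^2 - 3*z^2 - 3

(a) The degree is 2 — one connected sheet with a waist; a quadric.
(b) Symmetries: it's symmetric under x → −x, forcing even powers of x; the z ↦ −z reflection is a symmetry, so z appears only in even powers; it's symmetric under y → −y, forcing even powers of y.
(c) Checking where it meets the axes: no z-intercept at any integer in the box.
(d) Putting this together gives p.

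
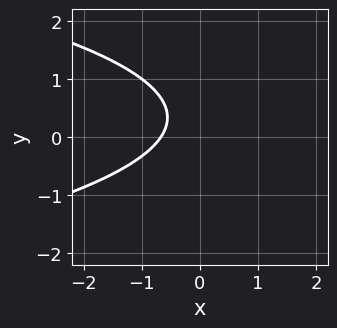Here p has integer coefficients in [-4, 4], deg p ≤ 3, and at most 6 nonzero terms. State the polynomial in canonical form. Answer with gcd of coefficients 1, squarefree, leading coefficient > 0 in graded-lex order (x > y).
3*y^2 + 3*x - 2*y + 2

(a) deg p = 2.
(b) From the axis intercepts and sections: no y-intercept at any integer in the box.
(c) Fitting integer coefficients to these (and the overall shape) gives p.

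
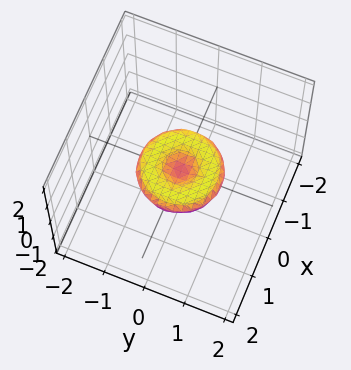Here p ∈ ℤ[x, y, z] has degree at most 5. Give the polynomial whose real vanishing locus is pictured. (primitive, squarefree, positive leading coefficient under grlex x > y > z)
First, the degree is 4 — the shape is more complex than any degree-3 surface.
Next, by symmetry, the z-axis is an axis of rotation, so x and y enter only as x² + y².
Then, against the integer gridlines: the y-axis gridline crossings are at y ∈ {-1, 0, 1}; the x-axis gridline crossings are at x ∈ {-1, 0, 1}; it crosses the z-axis at the gridline z = 0.
Finally, matching integer coefficients to the picture gives p.

x^4 + 2*x^2*y^2 + y^4 - x^2 - y^2 + 3*z^2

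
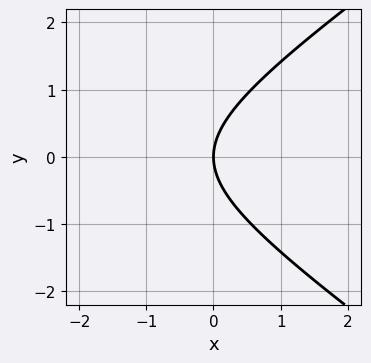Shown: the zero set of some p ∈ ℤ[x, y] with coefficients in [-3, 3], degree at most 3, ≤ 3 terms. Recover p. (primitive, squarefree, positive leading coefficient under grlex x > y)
First, degree: no degree-1 curve has this shape, so deg p = 2.
Next, symmetries: mirror symmetry y ↦ −y ⇒ only even powers of y.
Then, from the axis intercepts and sections: it crosses the y-axis at the gridline y = 0; it crosses the x-axis at the gridline x = 0.
Finally, fitting integer coefficients to these (and the overall shape) gives p.

x^2 - 2*y^2 + 3*x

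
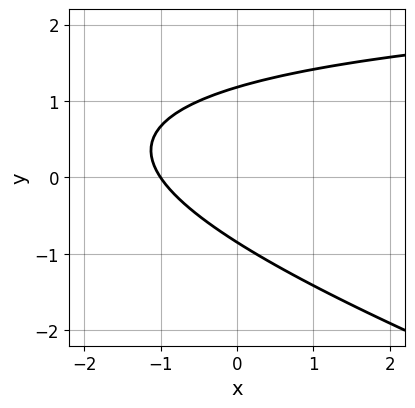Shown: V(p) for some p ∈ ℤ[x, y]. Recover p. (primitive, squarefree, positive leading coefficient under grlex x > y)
x*y + 3*y^2 - 3*x - y - 3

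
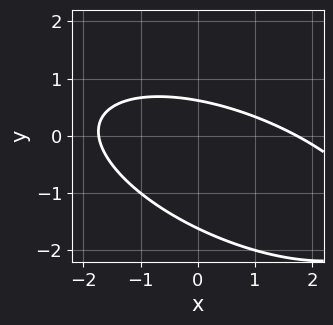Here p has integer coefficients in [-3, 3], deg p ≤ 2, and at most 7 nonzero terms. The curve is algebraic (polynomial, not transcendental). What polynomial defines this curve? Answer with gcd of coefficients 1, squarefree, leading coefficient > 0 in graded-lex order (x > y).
(a) Degree: the shape is more complex than any degree-1 curve, so deg p = 2.
(b) Matching integer coefficients to the picture gives p.

x^2 + 2*x*y + 3*y^2 + 3*y - 3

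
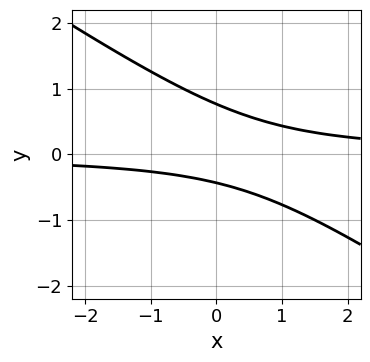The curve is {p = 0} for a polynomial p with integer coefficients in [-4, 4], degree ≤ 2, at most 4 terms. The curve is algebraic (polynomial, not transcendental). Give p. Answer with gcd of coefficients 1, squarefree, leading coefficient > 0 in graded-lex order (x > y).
deg p = 2.
Against the integer gridlines: no x-intercept at any integer in the box.
Together with the visible shape, these determine p as stated.

2*x*y + 3*y^2 - y - 1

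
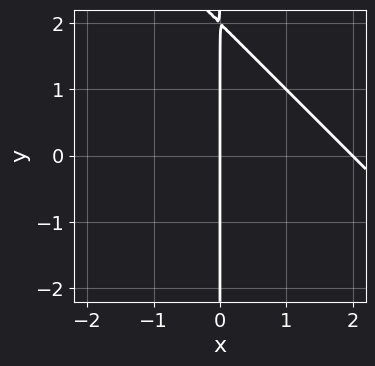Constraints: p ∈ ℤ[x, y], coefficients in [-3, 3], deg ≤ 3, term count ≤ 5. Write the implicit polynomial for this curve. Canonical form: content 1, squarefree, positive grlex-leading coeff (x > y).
x^2 + x*y - 2*x

1. Degree: no degree-1 curve has this shape, so deg p = 2.
2. From the visible intercepts: the visible y-axis segment lies entirely on the curve; among the integer gridlines, it crosses the x-axis at x ∈ {0, 2}.
3. These observations pin down the coefficients.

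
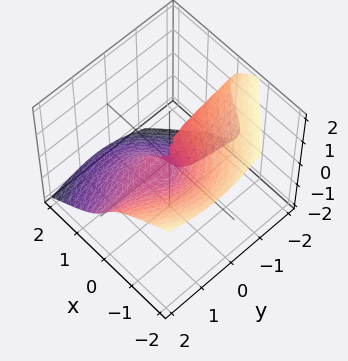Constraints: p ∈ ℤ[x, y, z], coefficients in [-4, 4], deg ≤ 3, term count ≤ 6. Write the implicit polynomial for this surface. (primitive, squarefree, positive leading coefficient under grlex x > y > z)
x^3 + 2*x*y^2 + 2*z^3 - x*y + 2*y*z

First, degree: no degree-2 surface has this shape, so deg p = 3.
Then, reading off the gridlines: the visible y-axis segment lies entirely on the surface; it meets the z-axis at z = 0 (among the integer gridlines); one x-axis crossing is at x = 0.
Finally, solving for integer coefficients yields p as stated.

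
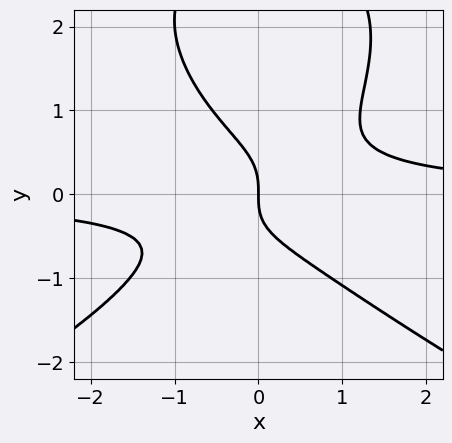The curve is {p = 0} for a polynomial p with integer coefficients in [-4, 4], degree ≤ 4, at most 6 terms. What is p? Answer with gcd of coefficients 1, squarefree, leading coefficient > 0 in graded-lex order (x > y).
1. deg p = 4. A generic line meets the curve in up to 4 points.
2. From the axis intercepts and sections: it crosses the x-axis at the gridline x = 0; it crosses the y-axis at the gridline y = 0.
3. Solving for integer coefficients yields p as stated.

y^4 + 3*x^2*y - 3*y^3 - 2*x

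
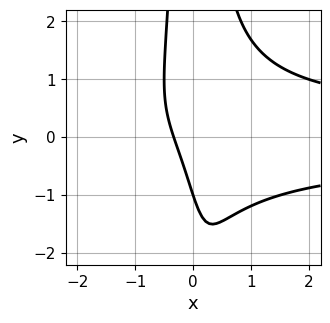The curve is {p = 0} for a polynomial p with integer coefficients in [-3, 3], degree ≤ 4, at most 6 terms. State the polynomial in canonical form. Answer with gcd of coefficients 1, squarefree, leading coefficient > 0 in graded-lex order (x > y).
2*x^2*y^2 - 3*x - y - 1

First, the degree is 4 — a generic line meets the curve in up to 4 points.
Next, observable constraints: one y-axis crossing is at y = -1.
Finally, the integer polynomial consistent with all of this is the stated p.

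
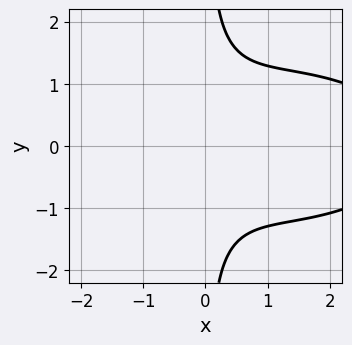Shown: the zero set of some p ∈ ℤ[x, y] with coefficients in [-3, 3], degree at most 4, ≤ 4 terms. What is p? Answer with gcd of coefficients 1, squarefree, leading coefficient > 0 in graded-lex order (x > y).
x^3 + 3*x*y^2 - 3*x^2 - 3

deg p = 3.
Symmetries: mirror symmetry y ↦ −y ⇒ only even powers of y.
From the axis intercepts and sections: the curve avoids every integer y-axis point in the box; the curve avoids every integer x-axis point in the box.
Assembling these constraints gives the stated polynomial.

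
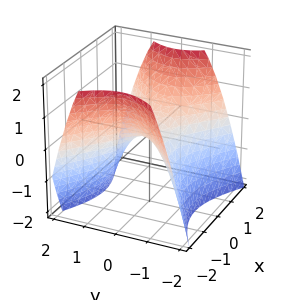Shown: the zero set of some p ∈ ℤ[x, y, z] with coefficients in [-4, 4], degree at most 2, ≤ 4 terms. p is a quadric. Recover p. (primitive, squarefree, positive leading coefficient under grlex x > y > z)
2*x^2 - 3*y^2 - 3*z

1. The degree is 2 — a saddle surface; a quadric.
2. Symmetries: mirror symmetry y ↦ −y ⇒ only even powers of y; the x ↦ −x reflection is a symmetry, so x appears only in even powers.
3. From the visible intercepts: it meets the x-axis at x = 0 (among the integer gridlines); it meets the y-axis at y = 0 (among the integer gridlines).
4. Matching integer coefficients to the picture gives p.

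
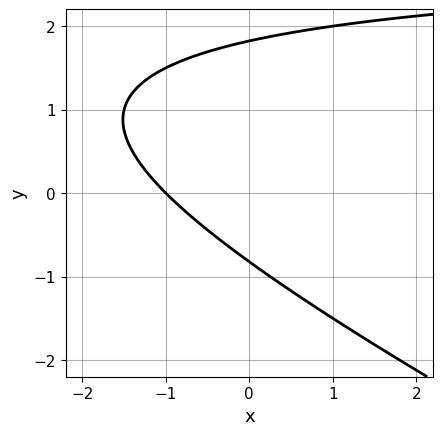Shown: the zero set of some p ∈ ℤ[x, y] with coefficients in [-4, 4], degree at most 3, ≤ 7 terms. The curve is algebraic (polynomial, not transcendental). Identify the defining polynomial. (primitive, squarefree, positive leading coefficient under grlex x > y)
x*y + 2*y^2 - 3*x - 2*y - 3

1. deg p = 2. No degree-1 curve has this shape.
2. Observable constraints: it meets the x-axis at x = -1 (among the integer gridlines).
3. The integer polynomial consistent with all of this is the stated p.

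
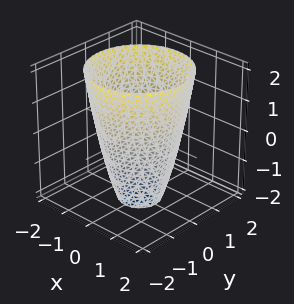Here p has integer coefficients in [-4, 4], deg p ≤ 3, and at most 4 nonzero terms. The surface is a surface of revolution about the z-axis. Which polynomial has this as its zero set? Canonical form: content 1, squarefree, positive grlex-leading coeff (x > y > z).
(a) The degree is 2 — a generic line meets the surface in up to 2 points.
(b) Symmetry: every cross-section ⟂ z is a circle, so x, y appear only via x² + y².
(c) Against the integer gridlines: the surface avoids every integer z-axis point in the box; a circular section at z = -1 has radius exactly 1.
(d) Together with the visible shape, these determine p as stated.

2*x^2 + 2*y^2 - z - 3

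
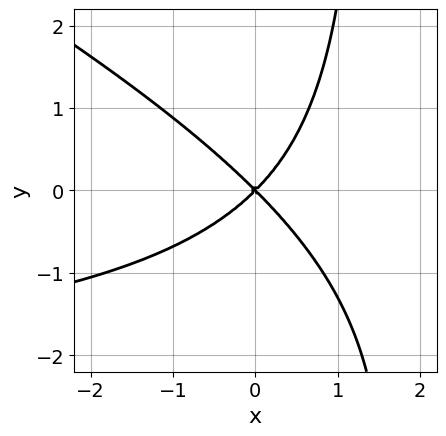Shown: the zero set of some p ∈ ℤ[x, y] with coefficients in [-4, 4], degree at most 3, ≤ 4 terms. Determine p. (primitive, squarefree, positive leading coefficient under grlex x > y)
x^2*y + 2*x*y^2 + 3*x^2 - 3*y^2

1. The degree is 3 — a generic line meets the curve in up to 3 points.
2. From the visible intercepts: it meets the x-axis at x = 0 (among the integer gridlines); one y-axis crossing is at y = 0.
3. Matching integer coefficients to the picture gives p.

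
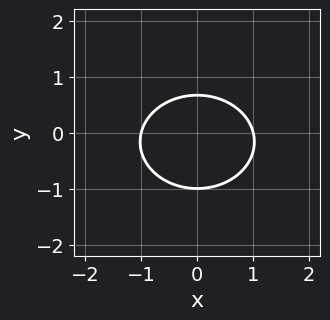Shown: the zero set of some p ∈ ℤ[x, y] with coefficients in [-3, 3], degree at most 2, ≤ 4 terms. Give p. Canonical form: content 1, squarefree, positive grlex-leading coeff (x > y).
2*x^2 + 3*y^2 + y - 2

The degree is 2 — a generic line meets the curve in up to 2 points.
Symmetries: the x ↦ −x reflection is a symmetry, so x appears only in even powers.
From the visible intercepts: among the integer gridlines, it crosses the x-axis at x ∈ {-1, 1}; one y-axis crossing is at y = -1.
Solving for integer coefficients yields p as stated.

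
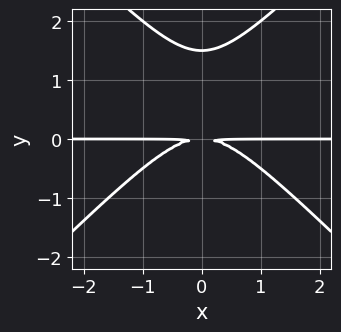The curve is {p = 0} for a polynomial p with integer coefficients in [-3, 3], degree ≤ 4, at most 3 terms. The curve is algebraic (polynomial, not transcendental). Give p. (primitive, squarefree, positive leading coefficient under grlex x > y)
2*x^2*y - 2*y^3 + 3*y^2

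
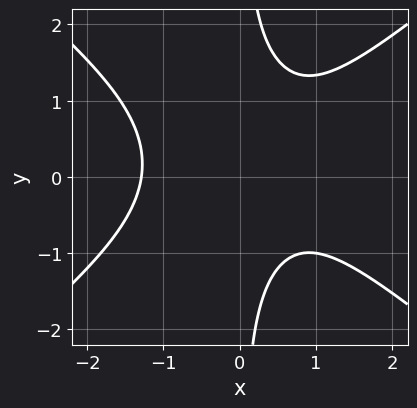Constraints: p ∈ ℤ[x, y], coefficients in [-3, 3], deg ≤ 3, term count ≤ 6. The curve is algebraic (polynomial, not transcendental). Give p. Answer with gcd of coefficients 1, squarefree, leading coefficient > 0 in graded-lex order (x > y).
(a) The degree is 3 — the shape is more complex than any degree-2 curve.
(b) Observable constraints: it misses every integer gridline on the y-axis.
(c) The integer polynomial consistent with all of this is the stated p.

2*x^3 - 3*x*y^2 + x*y - x + 3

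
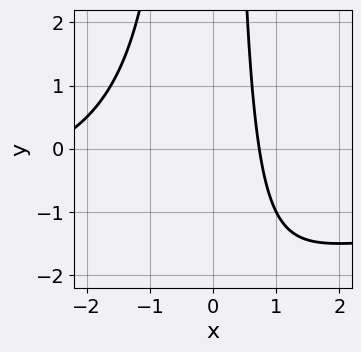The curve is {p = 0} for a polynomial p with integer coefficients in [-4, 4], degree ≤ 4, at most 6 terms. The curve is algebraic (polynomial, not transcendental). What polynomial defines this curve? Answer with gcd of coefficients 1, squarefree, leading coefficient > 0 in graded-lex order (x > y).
(a) Degree: the shape is more complex than any degree-2 curve, so deg p = 3.
(b) Reading off the gridlines: it misses every integer gridline on the y-axis.
(c) Assembling these constraints gives the stated polynomial.

x^2*y + x^2 + 2*x - 2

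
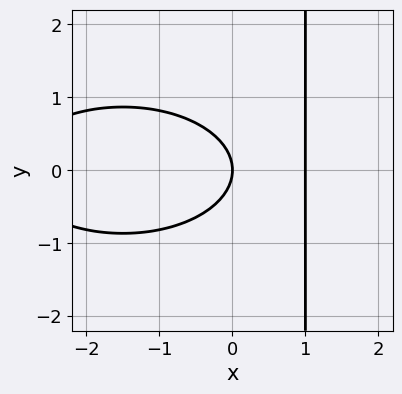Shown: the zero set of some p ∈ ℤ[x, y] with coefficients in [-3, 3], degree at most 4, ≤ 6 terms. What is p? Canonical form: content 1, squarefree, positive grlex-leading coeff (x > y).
First, deg p = 3.
Next, symmetries: the y ↦ −y reflection is a symmetry, so y appears only in even powers.
Next, checking where it meets the axes: one y-axis crossing is at y = 0; the x-axis gridline crossings are at x ∈ {0, 1}.
Finally, solving for integer coefficients yields p as stated.

x^3 + 3*x*y^2 + 2*x^2 - 3*y^2 - 3*x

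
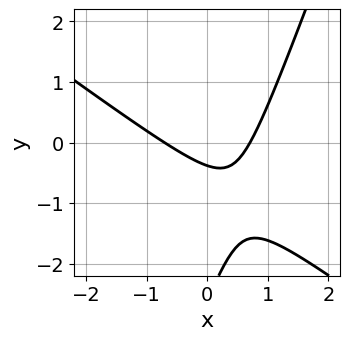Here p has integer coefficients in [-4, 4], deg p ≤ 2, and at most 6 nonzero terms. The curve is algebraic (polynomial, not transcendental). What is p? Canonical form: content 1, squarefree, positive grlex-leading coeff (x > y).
2*x^2 + 2*x*y - y^2 - 3*y - 1

1. deg p = 2. The shape is more complex than any degree-1 curve.
2. Putting this together gives p.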